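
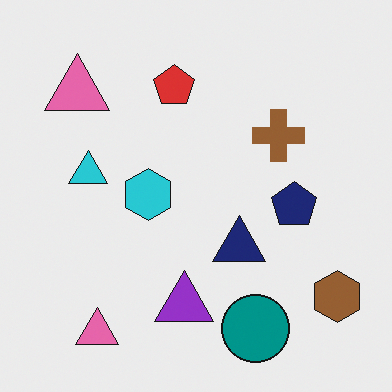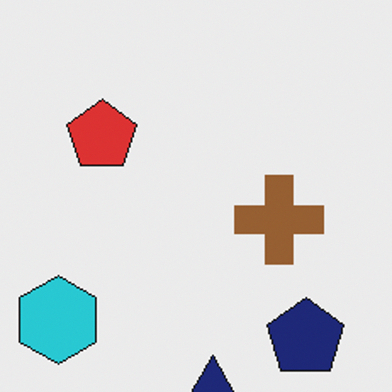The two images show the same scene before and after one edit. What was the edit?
The transformation is: cropped to a noticeably smaller region and rescaled.

The visible shapes are larger and the field of view is narrower; shapes near the original edges may be partly or wholly outside the frame — a crop-and-rescale.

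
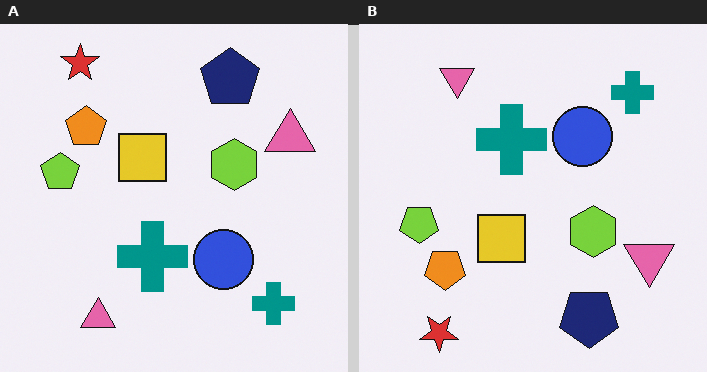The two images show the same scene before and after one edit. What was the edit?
The transformation is: flipped vertically (top ↔ bottom).

The red star is in the top-left of the left (A) image and the bottom-left of the right (B) — shapes on opposite sides of the horizontal midline have swapped in a mirror flip.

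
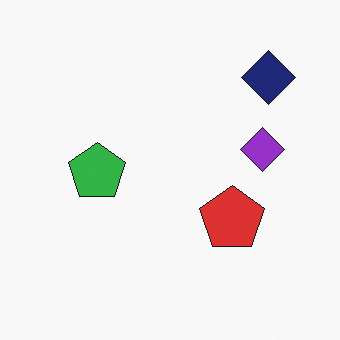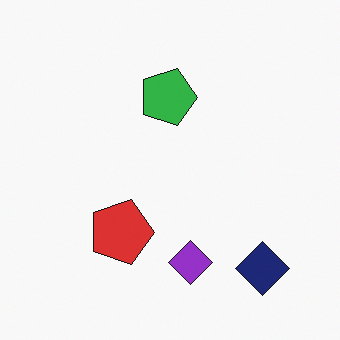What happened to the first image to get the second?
The transformation is: rotated 90° clockwise.

The navy diamond sits in the top-right of the first image and the bottom-right of the second — consistent with a whole-image 90° clockwise rotation.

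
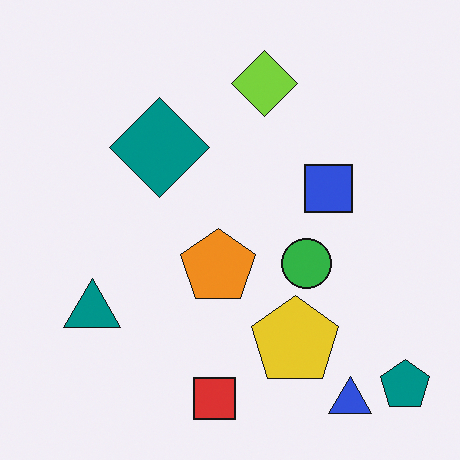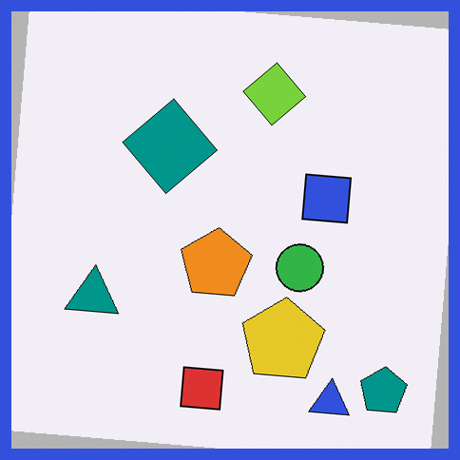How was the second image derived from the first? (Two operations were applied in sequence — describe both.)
The transformation is: rotated clockwise by a slight angle, then framed with a blue border.

Every shape is tilted by the same angle and the image corners show triangular fill wedges — a whole-image rotation by a non-right angle. A solid blue frame runs around the edge of the second image, with the content slightly shrunk inside it.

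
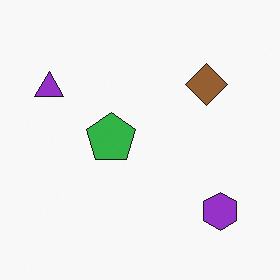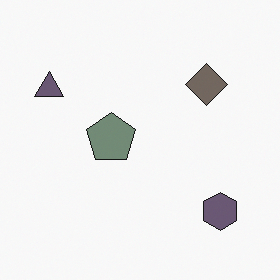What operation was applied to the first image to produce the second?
The transformation is: made much more muted (saturation change).

All colors are more muted and greyish — a global saturation change.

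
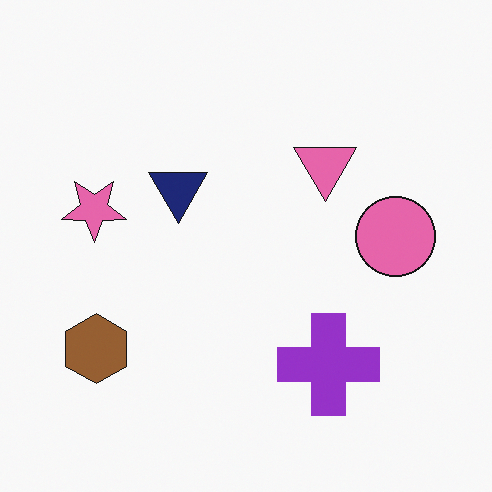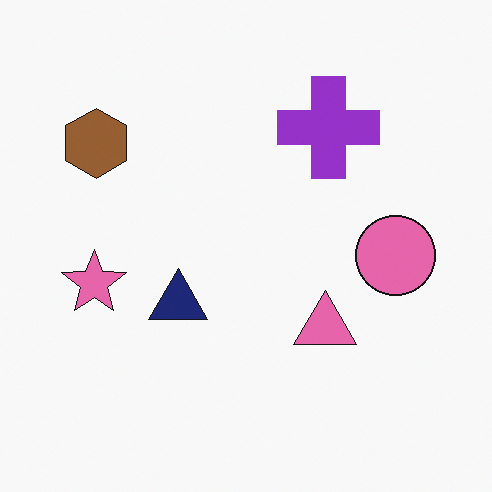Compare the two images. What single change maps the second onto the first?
It was flipped vertically (top ↔ bottom).

The purple cross is in the top of the second image and the bottom of the first — shapes on opposite sides of the horizontal midline have swapped in a mirror flip.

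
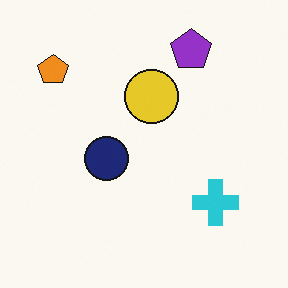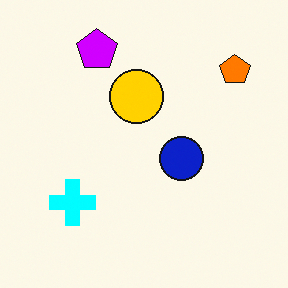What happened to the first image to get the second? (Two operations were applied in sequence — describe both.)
This is the original image made much more vivid (saturation change), then flipped horizontally (left ↔ right).

All colors are more vivid — a global saturation change. The orange pentagon is in the top-left of the first image and the top-right of the second — shapes on opposite sides of the vertical midline have swapped in a mirror flip.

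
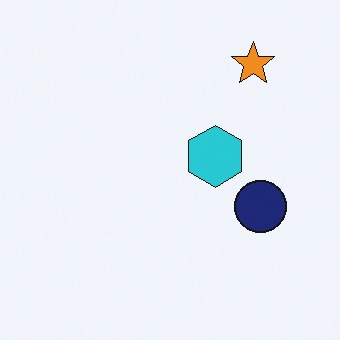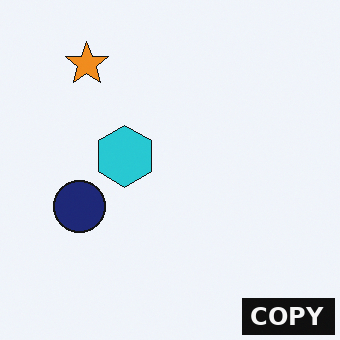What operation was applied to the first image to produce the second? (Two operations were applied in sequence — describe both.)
The image was flipped horizontally (left ↔ right), then watermarked with the text "COPY" in the lower-right corner.

The navy circle is in the right of the first image and the left of the second — shapes on opposite sides of the vertical midline have swapped in a mirror flip. A dark label reading "COPY" appears in the lower-right corner.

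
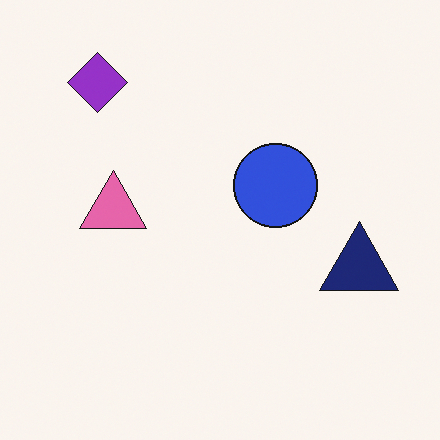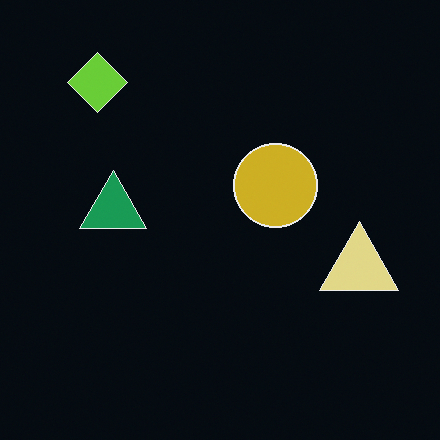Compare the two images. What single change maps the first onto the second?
The transformation is: color-inverted (negative).

The light background has become dark and every shape's color is its complement — a photographic negative.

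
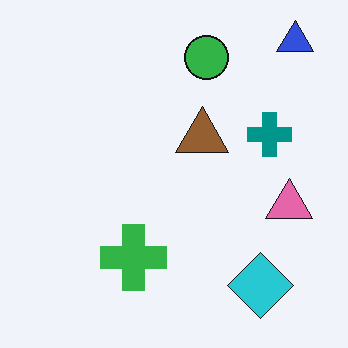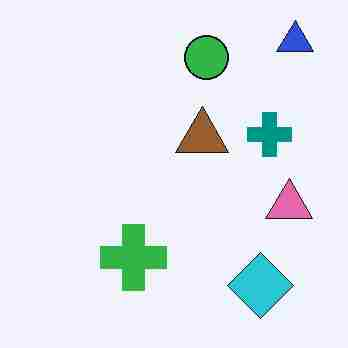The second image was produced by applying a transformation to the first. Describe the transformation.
It was heavily JPEG-compressed with obvious blocking artifacts.

Blocky 8×8 compression artifacts appear around shape edges and the flat background shows ringing — characteristic JPEG degradation.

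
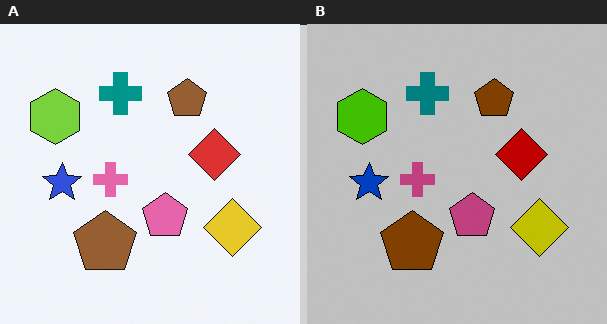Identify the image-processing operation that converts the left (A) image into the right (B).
The right (B) image is the left (A) heavily posterized to just a handful of flat colors.

Each flat color has snapped to a coarser quantized level — most visibly, the near-white background has dropped to a flat grey.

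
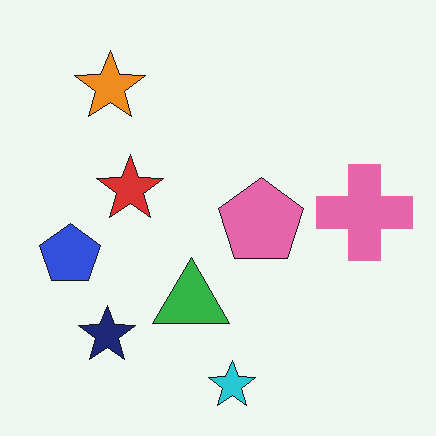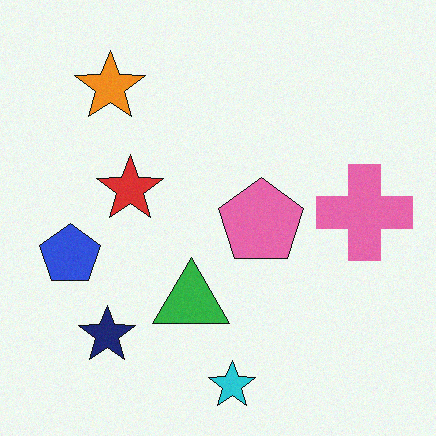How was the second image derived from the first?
It was degraded with a light layer of grain.

Random speckle covers the whole image, including the flat background.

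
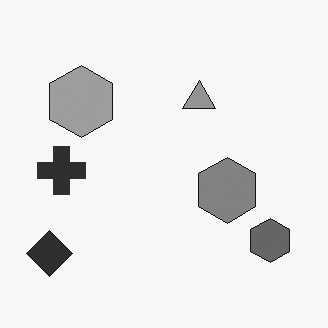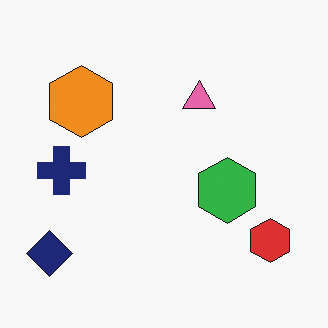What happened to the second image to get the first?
The image was converted to grayscale.

All color is removed — every shape is now a shade of grey.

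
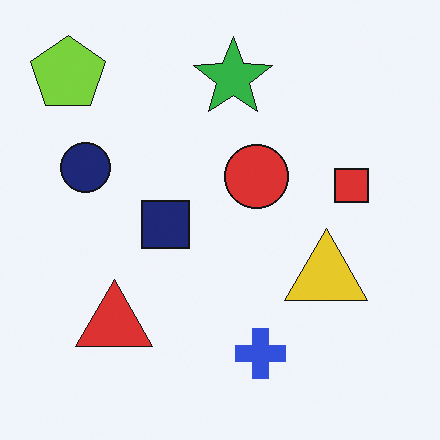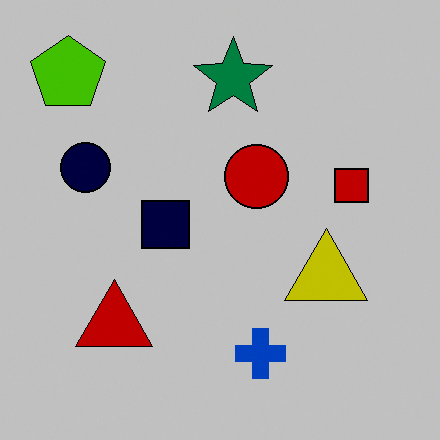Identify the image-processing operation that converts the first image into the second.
It was heavily posterized to just a handful of flat colors.

Each flat color has snapped to a coarser quantized level — most visibly, the near-white background has dropped to a flat grey.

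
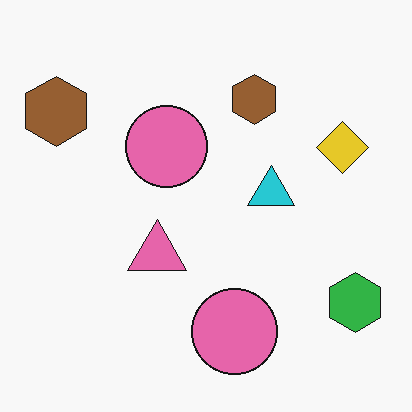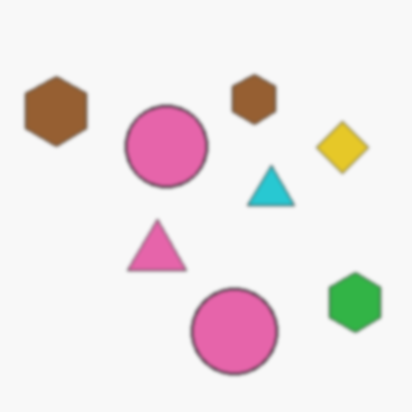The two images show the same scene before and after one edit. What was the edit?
The transformation is: given a subtle gaussian blur.

Shape edges and outlines are uniformly softened across the whole image.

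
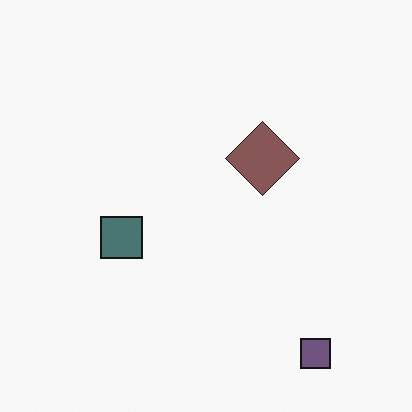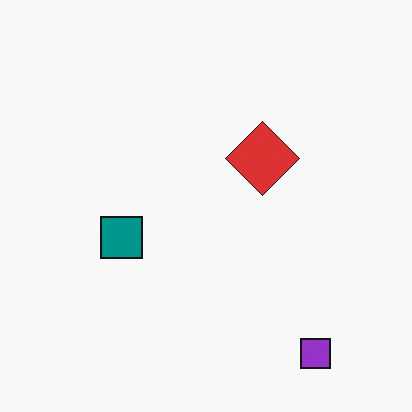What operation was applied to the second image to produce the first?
Made much more muted (saturation change).

All colors are more muted and greyish — a global saturation change.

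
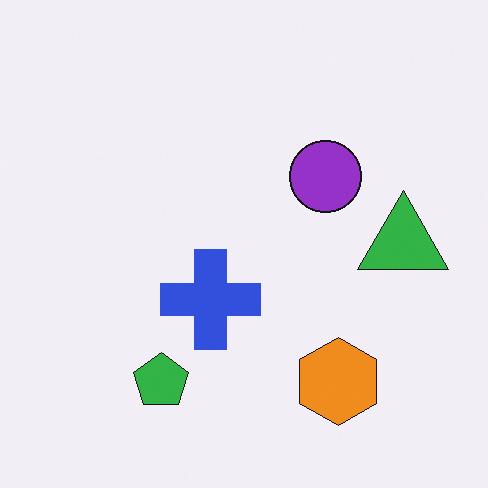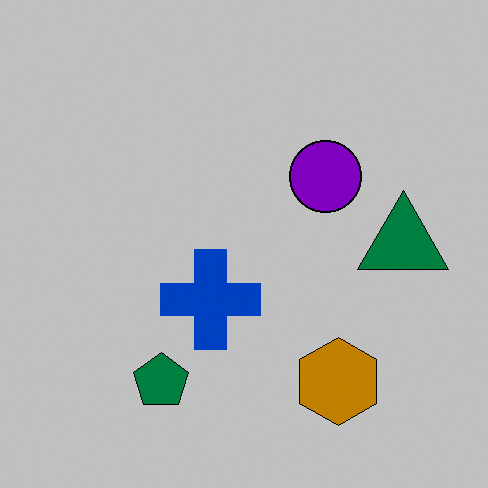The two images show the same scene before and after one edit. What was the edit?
It was heavily posterized to just a handful of flat colors.

Each flat color has snapped to a coarser quantized level — most visibly, the near-white background has dropped to a flat grey.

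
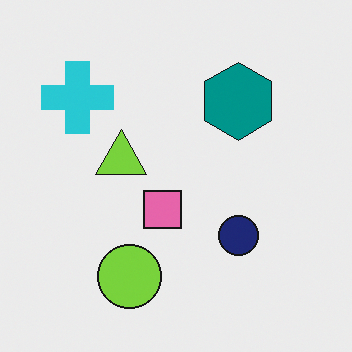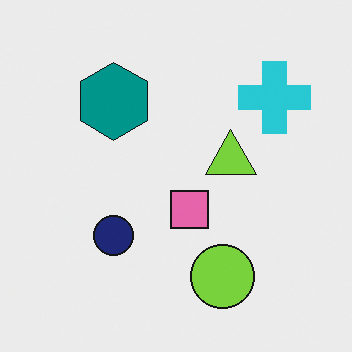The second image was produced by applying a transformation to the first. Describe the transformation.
This is the original image flipped horizontally (left ↔ right).

The cyan cross is in the top-left of the first image and the top-right of the second — shapes on opposite sides of the vertical midline have swapped in a mirror flip.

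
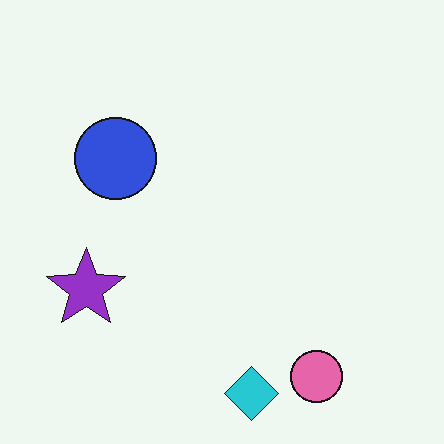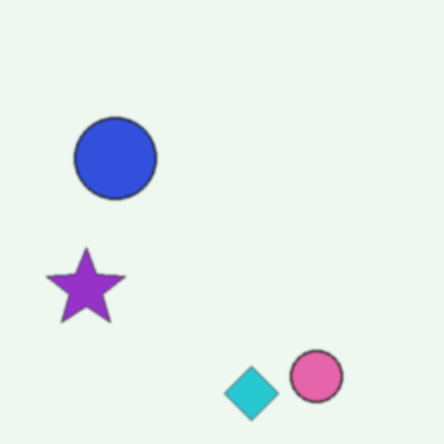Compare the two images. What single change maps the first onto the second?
This is the original image lightly blurred.

Shape edges and outlines are uniformly softened across the whole image.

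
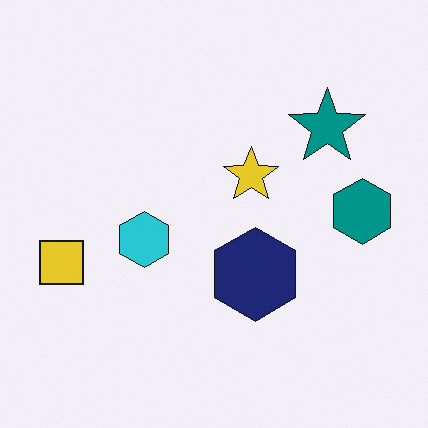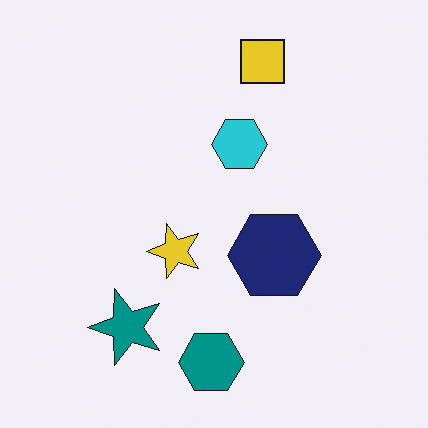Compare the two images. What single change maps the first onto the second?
This is the original image transposed (reflected across the top-left ↔ bottom-right diagonal).

Shapes have swapped their row and column positions — what was in the top-right is now in the bottom-left — a diagonal reflection.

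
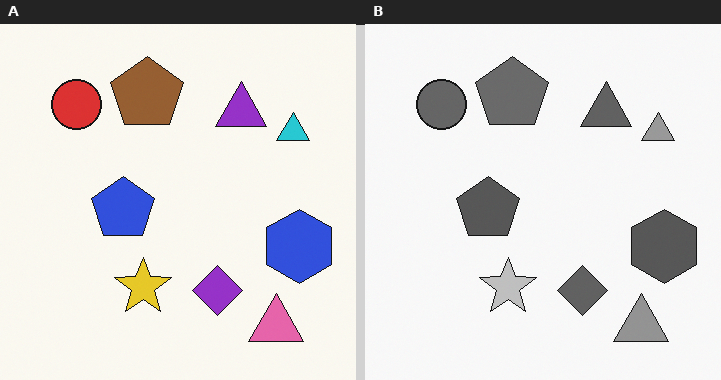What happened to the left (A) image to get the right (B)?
It was converted to grayscale.

All color is removed — every shape is now a shade of grey.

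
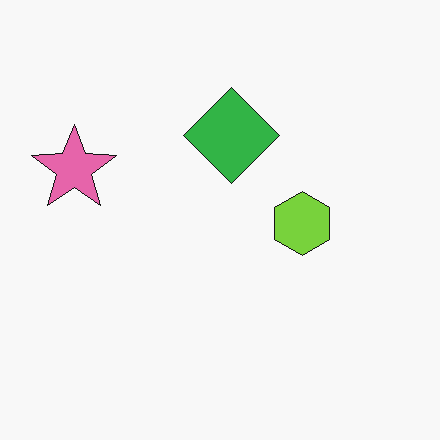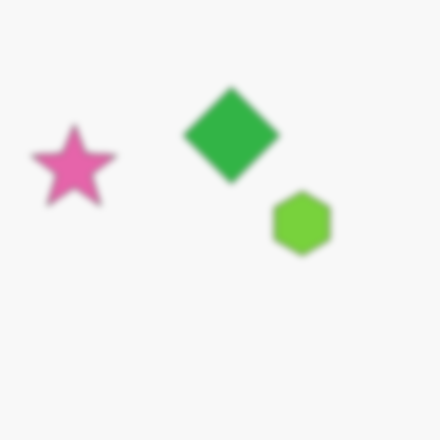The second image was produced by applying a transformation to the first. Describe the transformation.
It was moderately blurred.

Shape edges and outlines are uniformly softened across the whole image.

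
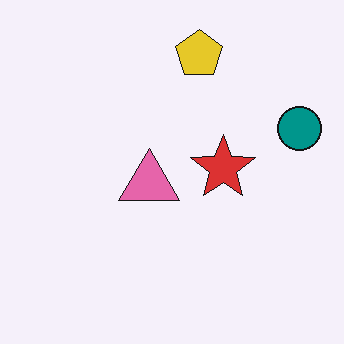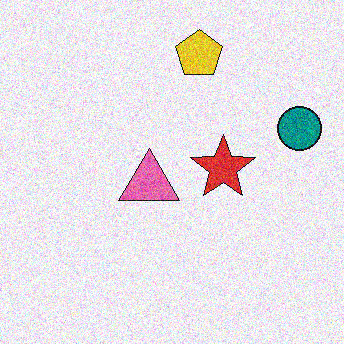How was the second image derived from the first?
The transformation is: degraded with heavy additive noise.

Random speckle covers the whole image, including the flat background.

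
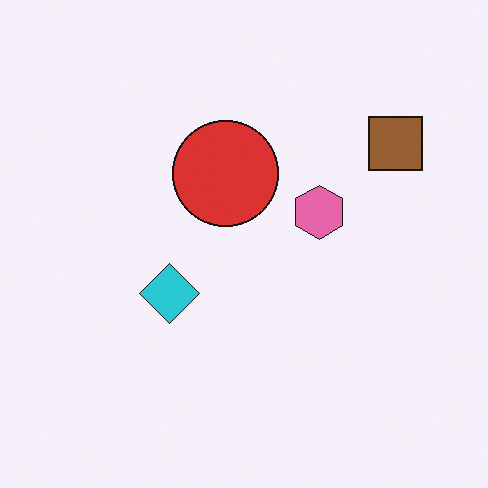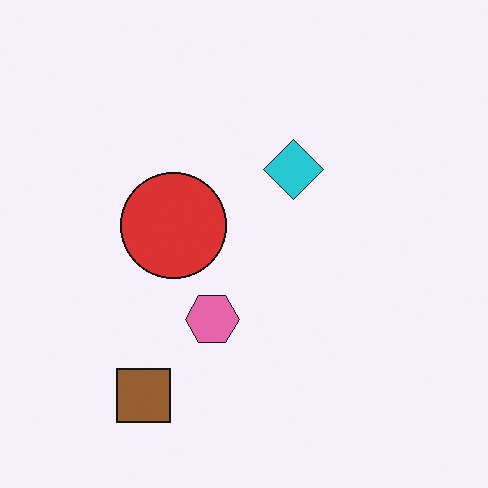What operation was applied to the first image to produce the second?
The second image is the first transposed (reflected across the top-left ↔ bottom-right diagonal).

Shapes have swapped their row and column positions — what was in the top-right is now in the bottom-left — a diagonal reflection.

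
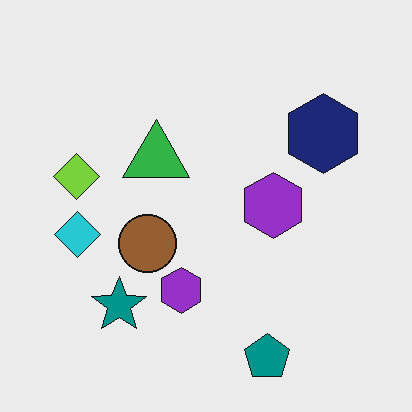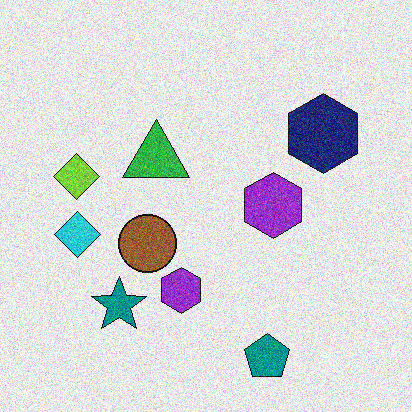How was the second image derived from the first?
This is the original image degraded with moderate additive noise.

Random speckle covers the whole image, including the flat background.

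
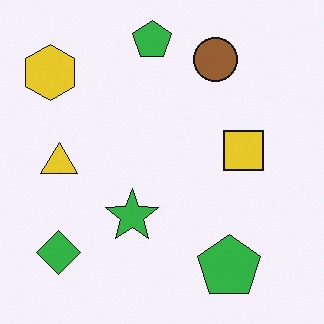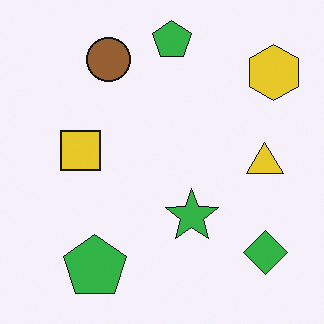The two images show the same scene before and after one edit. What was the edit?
This is the original image flipped horizontally (left ↔ right).

The yellow hexagon is in the top-left of the first image and the top-right of the second — shapes on opposite sides of the vertical midline have swapped in a mirror flip.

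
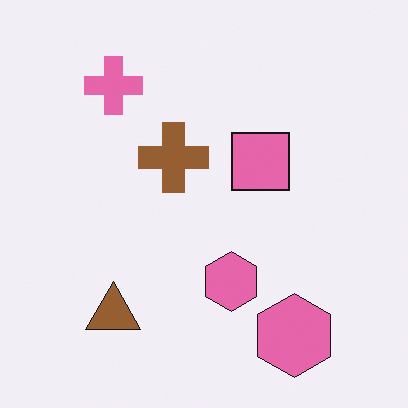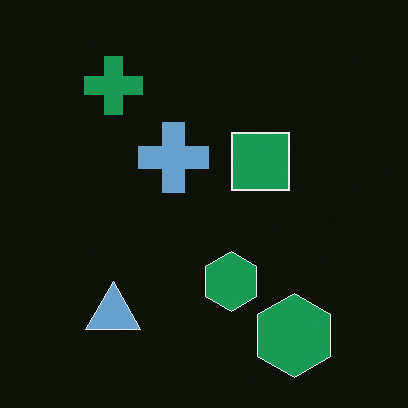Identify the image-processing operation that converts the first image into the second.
Color-inverted (negative).

The light background has become dark and every shape's color is its complement — a photographic negative.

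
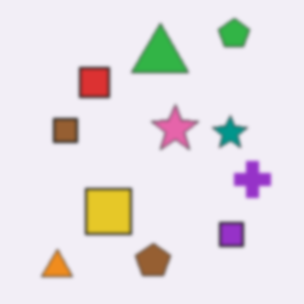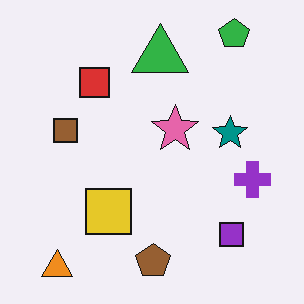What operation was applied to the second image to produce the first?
This is the original image slightly softened.

Shape edges and outlines are uniformly softened across the whole image.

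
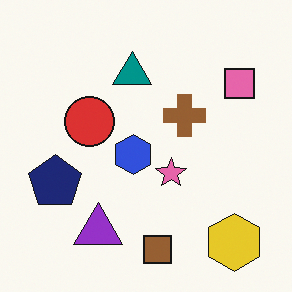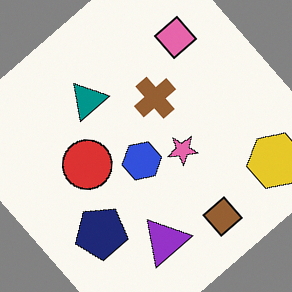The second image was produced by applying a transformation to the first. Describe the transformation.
The second image is the first rotated counter-clockwise by a large amount — several tens of degrees.

Every shape is tilted by the same angle and the image corners show triangular fill wedges — a whole-image rotation by a non-right angle.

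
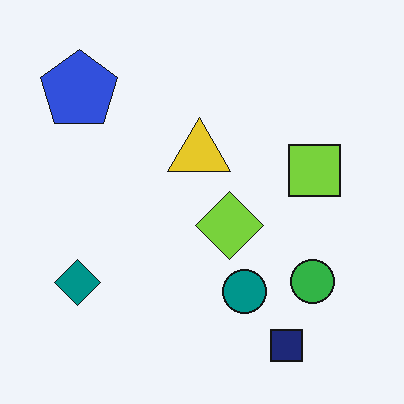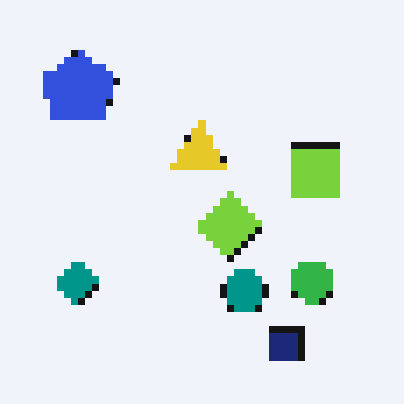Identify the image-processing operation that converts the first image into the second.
This is the original image moderately pixelated.

Shapes are reduced to large square blocks; fine edges and outlines are lost — a downscale-then-upscale (mosaic) effect.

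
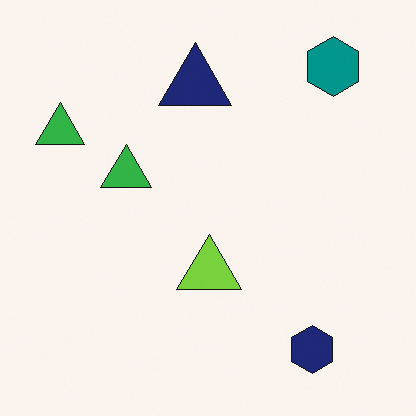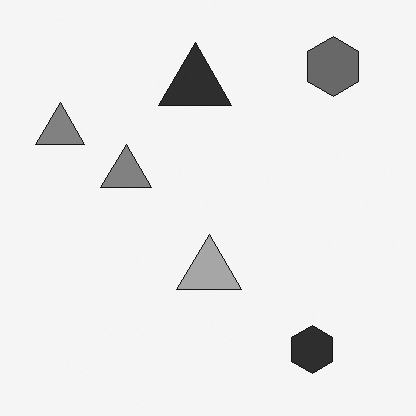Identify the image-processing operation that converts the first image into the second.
It was converted to grayscale.

All color is removed — every shape is now a shade of grey.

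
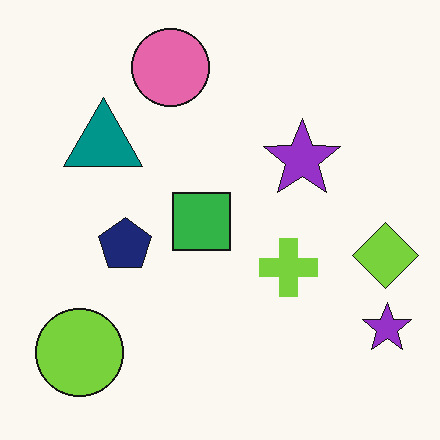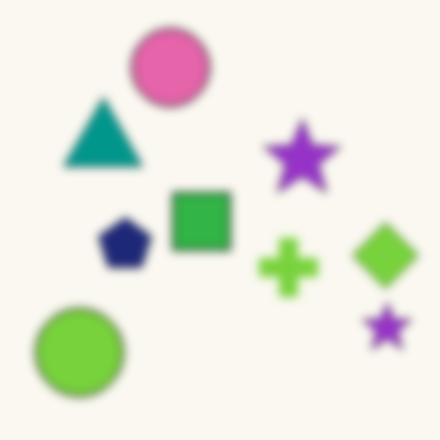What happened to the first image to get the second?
The second image is the first moderately blurred.

Shape edges and outlines are uniformly softened across the whole image.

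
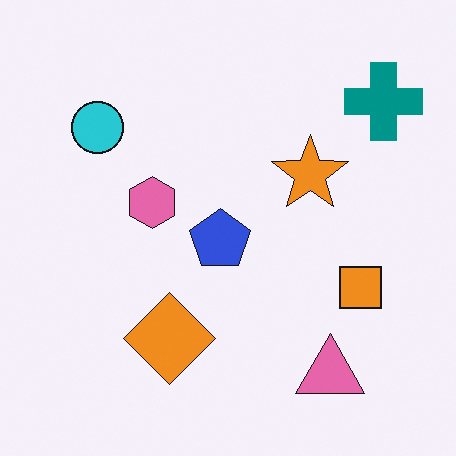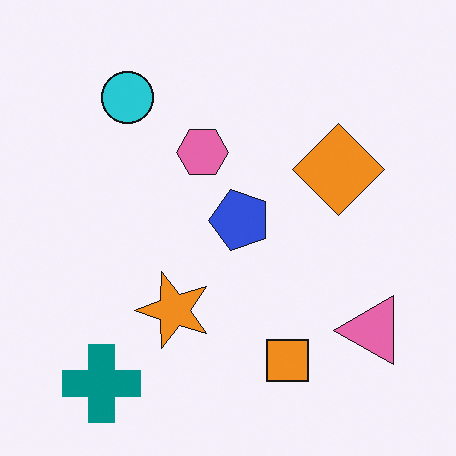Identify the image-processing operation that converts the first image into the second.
The transformation is: transposed (reflected across the top-left ↔ bottom-right diagonal).

Shapes have swapped their row and column positions — what was in the top-right is now in the bottom-left — a diagonal reflection.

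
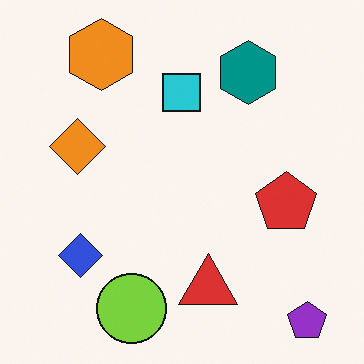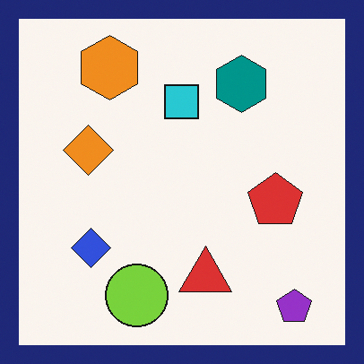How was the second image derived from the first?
The transformation is: framed with a navy border.

A solid navy frame runs around the edge of the second image, with the content slightly shrunk inside it.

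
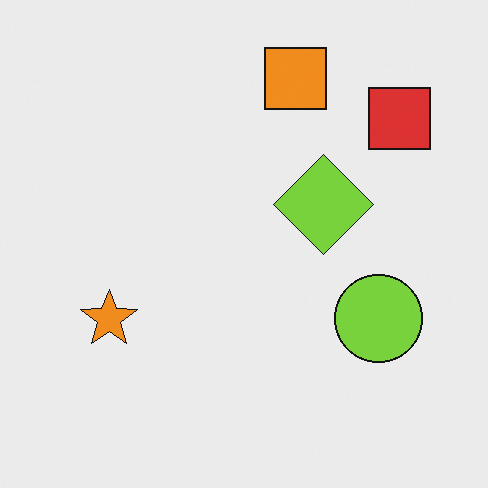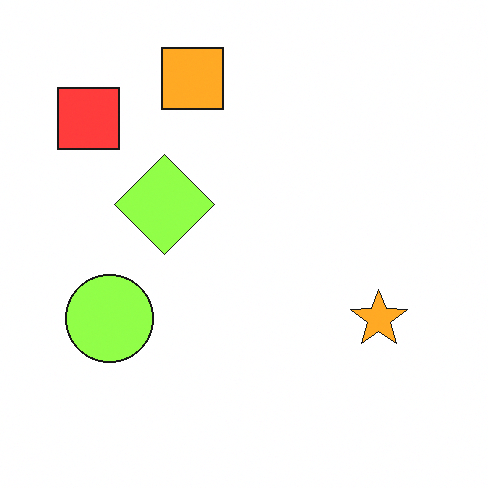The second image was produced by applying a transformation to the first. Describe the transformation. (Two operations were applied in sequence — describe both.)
The transformation is: flipped horizontally (left ↔ right), then slightly brightened.

The red square is in the top-right of the first image and the top-left of the second — shapes on opposite sides of the vertical midline have swapped in a mirror flip. Every pixel — background and shapes alike — is uniformly brightened.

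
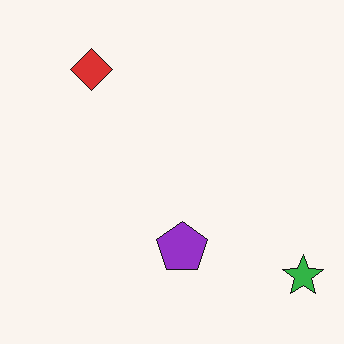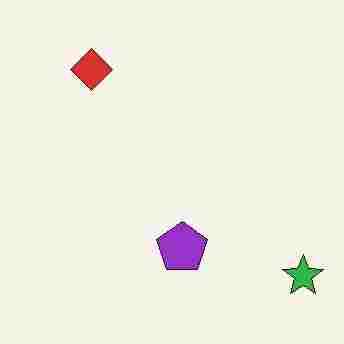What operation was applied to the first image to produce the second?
The second image is the first degraded with heavy JPEG compression.

Blocky 8×8 compression artifacts appear around shape edges and the flat background shows ringing — characteristic JPEG degradation.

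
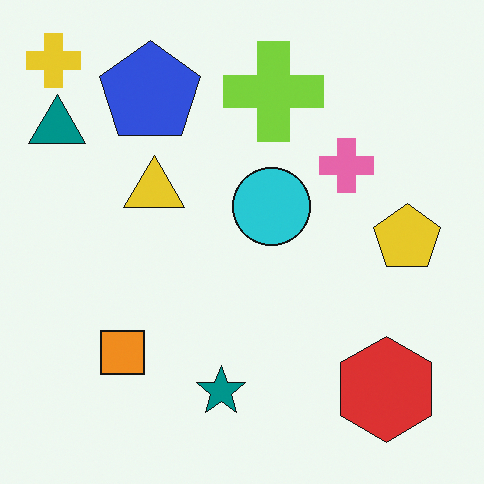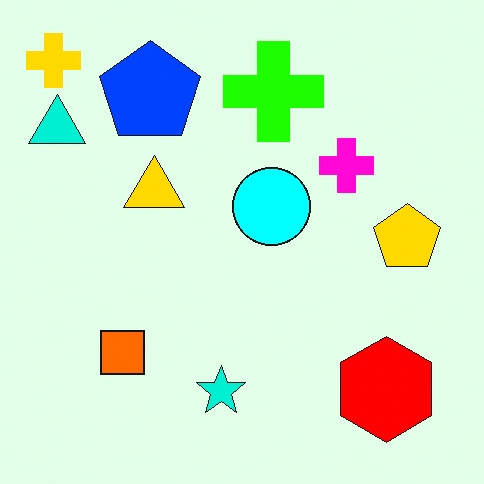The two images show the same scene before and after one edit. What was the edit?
The image was made much more vivid (saturation change).

All colors are more vivid — a global saturation change.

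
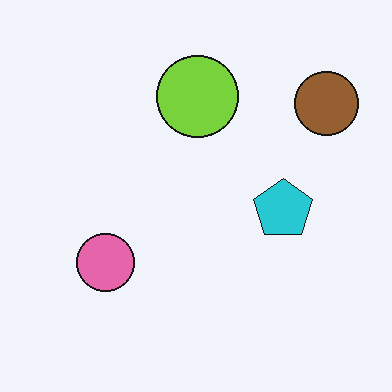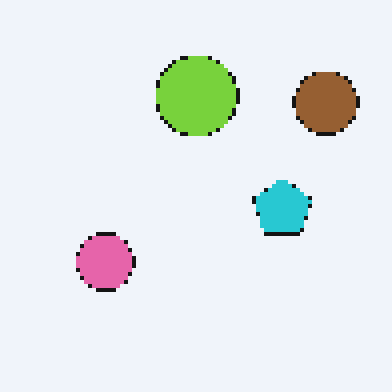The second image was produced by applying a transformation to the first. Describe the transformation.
The second image is the first lightly pixelated (a mild mosaic effect).

Shapes are reduced to large square blocks; fine edges and outlines are lost — a downscale-then-upscale (mosaic) effect.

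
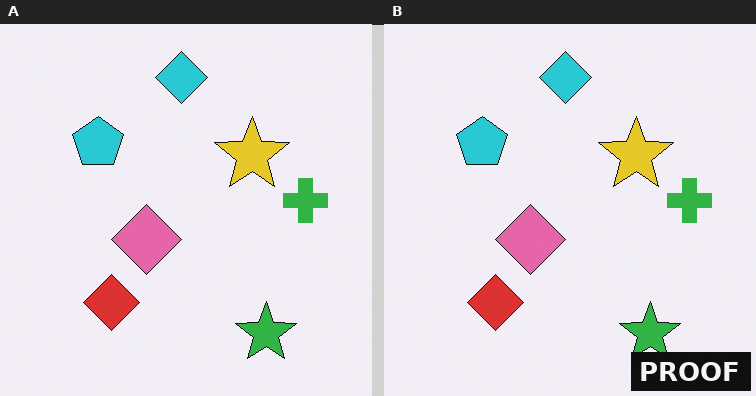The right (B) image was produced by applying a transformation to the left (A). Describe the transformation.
The image was watermarked with the text "PROOF" in the lower-right corner.

A dark label reading "PROOF" appears in the lower-right corner.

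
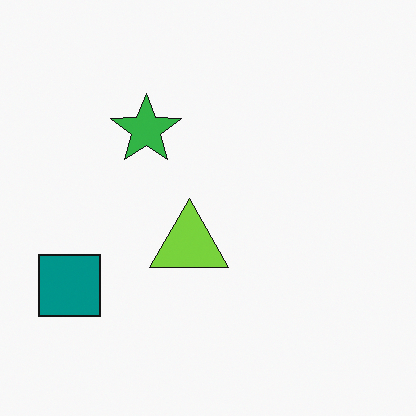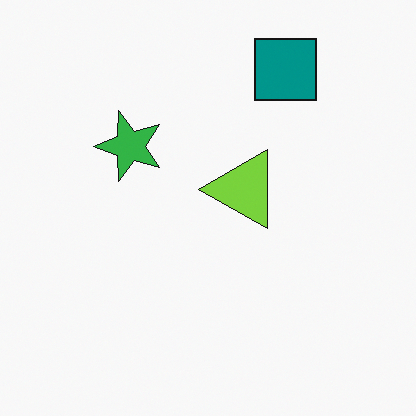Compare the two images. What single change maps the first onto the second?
The image was transposed (reflected across the top-left ↔ bottom-right diagonal).

Shapes have swapped their row and column positions — what was in the top-right is now in the bottom-left — a diagonal reflection.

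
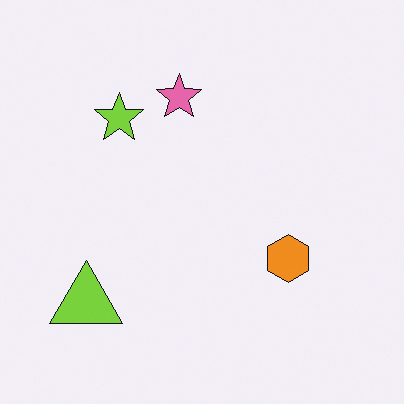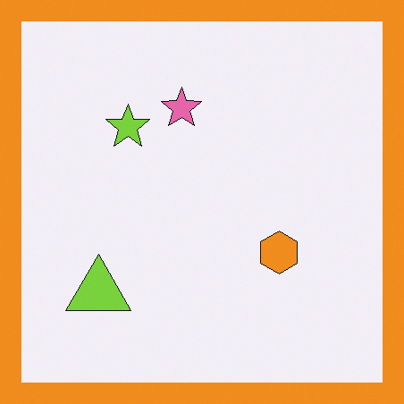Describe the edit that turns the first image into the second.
The second image is the first framed with a orange border.

A solid orange frame runs around the edge of the second image, with the content slightly shrunk inside it.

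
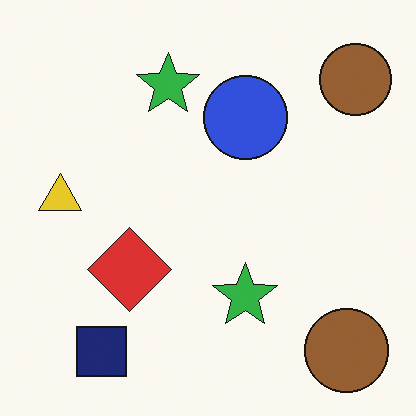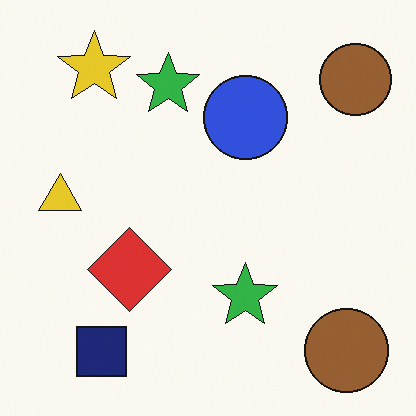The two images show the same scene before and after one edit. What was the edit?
This is the original image overlaid with an additional yellow star.

A yellow star appears in the second image that is absent from the first.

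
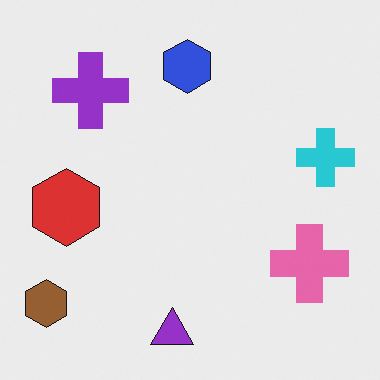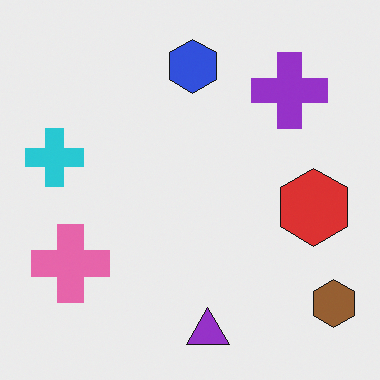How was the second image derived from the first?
The image was flipped horizontally (left ↔ right).

The brown hexagon is in the bottom-left of the first image and the bottom-right of the second — shapes on opposite sides of the vertical midline have swapped in a mirror flip.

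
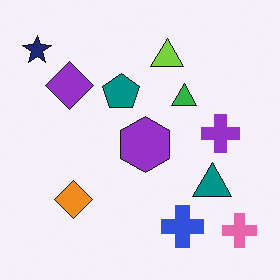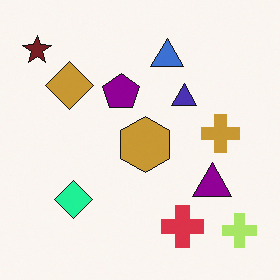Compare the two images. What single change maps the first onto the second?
It was hue-shifted through roughly a third of the color wheel.

Every shape's color has rotated by the same amount around the hue wheel — a uniform hue shift.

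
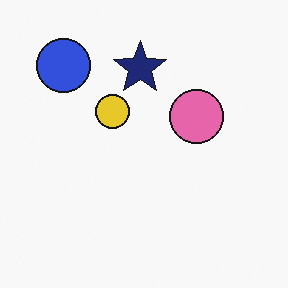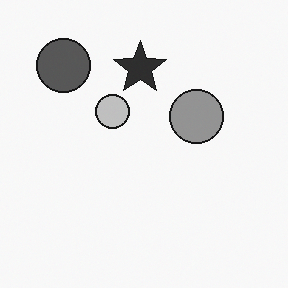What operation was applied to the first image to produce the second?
Converted to grayscale.

All color is removed — every shape is now a shade of grey.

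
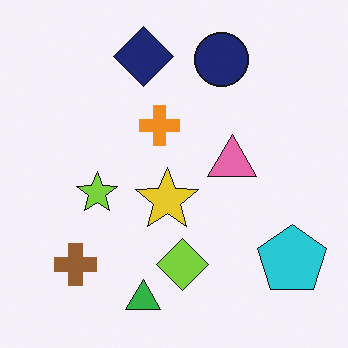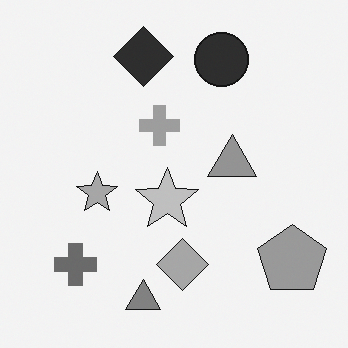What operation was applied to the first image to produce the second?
It was converted to grayscale.

All color is removed — every shape is now a shade of grey.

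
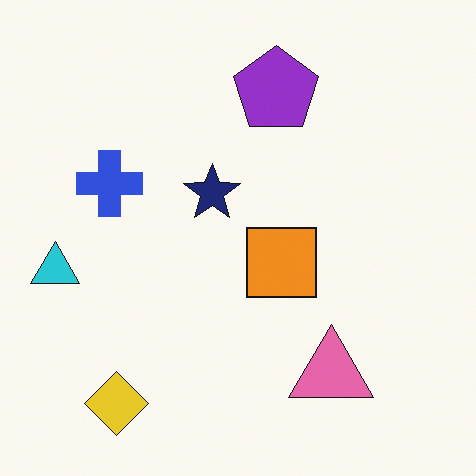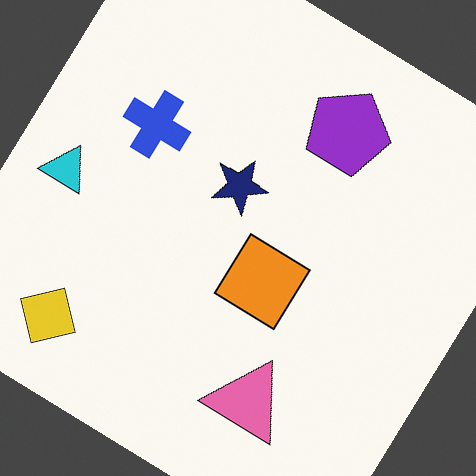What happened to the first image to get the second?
The second image is the first rotated clockwise by a large amount — several tens of degrees.

Every shape is tilted by the same angle and the image corners show triangular fill wedges — a whole-image rotation by a non-right angle.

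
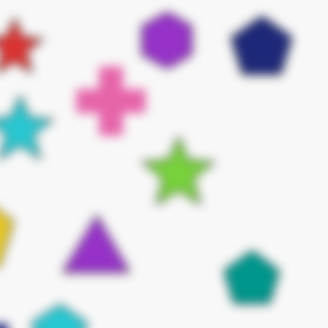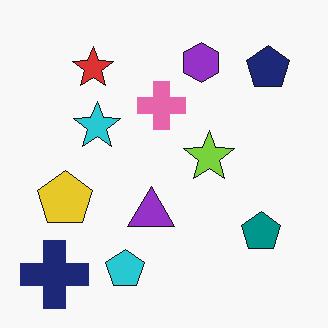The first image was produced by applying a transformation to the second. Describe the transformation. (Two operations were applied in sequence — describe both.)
This is the original image noticeably gaussian-blurred, then cropped to a modestly smaller region and rescaled.

Shape edges and outlines are uniformly softened across the whole image. The visible shapes are larger and the field of view is narrower; shapes near the original edges may be partly or wholly outside the frame — a crop-and-rescale.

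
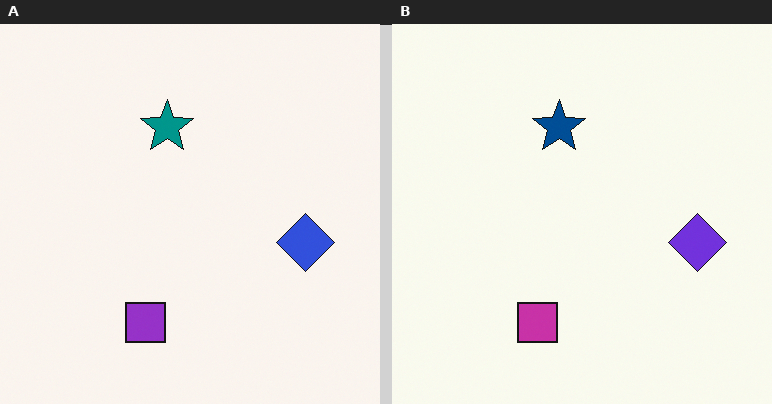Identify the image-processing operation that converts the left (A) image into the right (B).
The transformation is: hue-shifted slightly.

Every shape's color has rotated by the same amount around the hue wheel — a uniform hue shift.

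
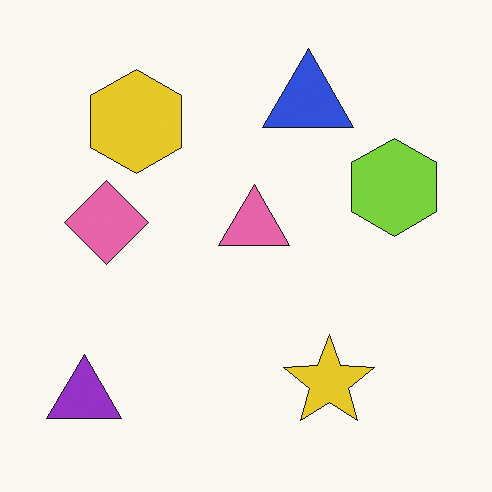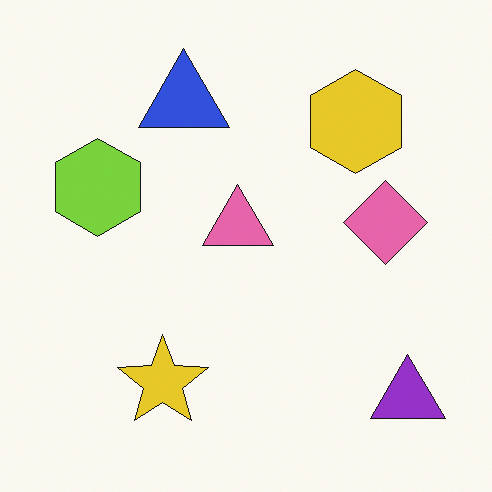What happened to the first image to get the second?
This is the original image flipped horizontally (left ↔ right).

The purple triangle is in the bottom-left of the first image and the bottom-right of the second — shapes on opposite sides of the vertical midline have swapped in a mirror flip.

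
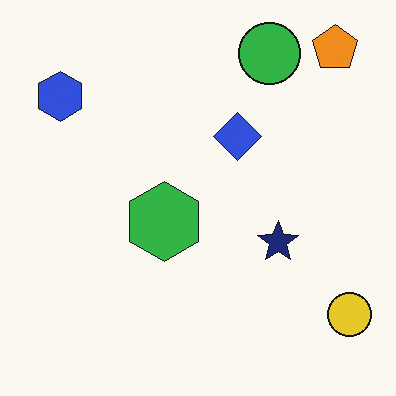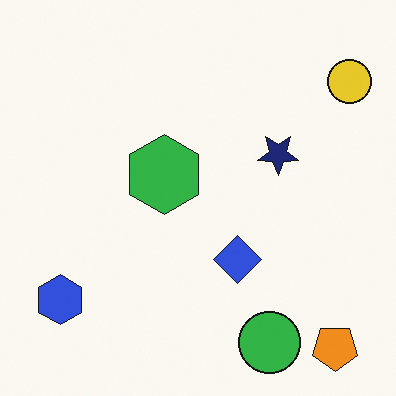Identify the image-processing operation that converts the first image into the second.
This is the original image flipped vertically (top ↔ bottom).

The orange pentagon is in the top-right of the first image and the bottom-right of the second — shapes on opposite sides of the horizontal midline have swapped in a mirror flip.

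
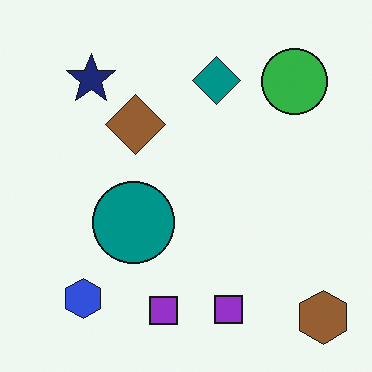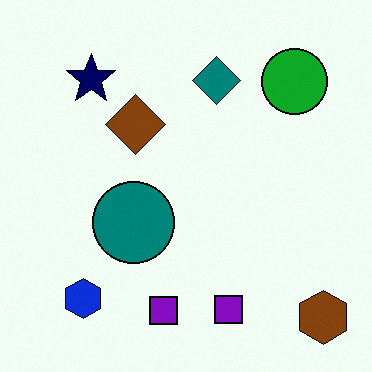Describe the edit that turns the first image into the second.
The second image is the first given slightly increased contrast.

Tones are pushed away from mid-grey across the whole image — a global contrast change.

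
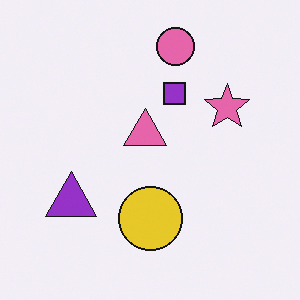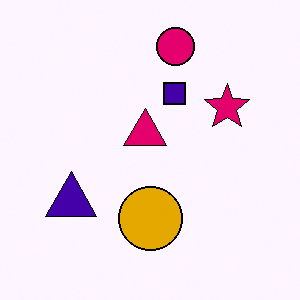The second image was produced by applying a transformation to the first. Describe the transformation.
This is the original image given much higher contrast.

Tones are pushed away from mid-grey across the whole image — a global contrast change.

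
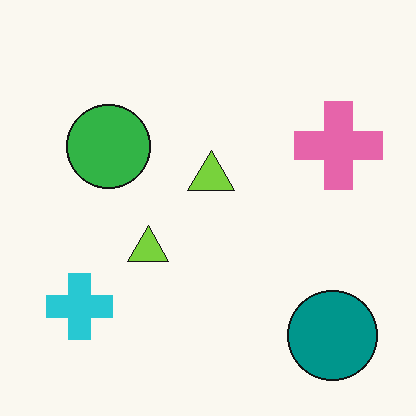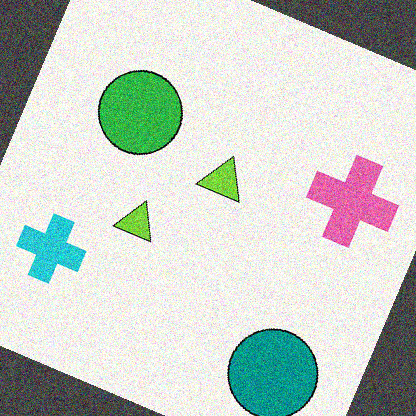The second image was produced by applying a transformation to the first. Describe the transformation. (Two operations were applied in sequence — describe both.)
It was rotated clockwise by a moderate amount, then degraded with moderate additive noise.

Every shape is tilted by the same angle and the image corners show triangular fill wedges — a whole-image rotation by a non-right angle. Random speckle covers the whole image, including the flat background.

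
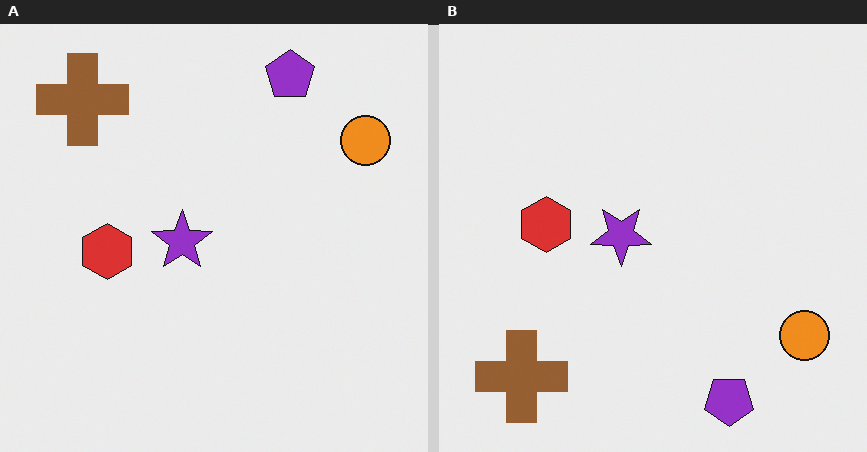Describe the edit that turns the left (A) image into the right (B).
The transformation is: flipped vertically (top ↔ bottom).

The purple pentagon is in the top-right of the left (A) image and the bottom-right of the right (B) — shapes on opposite sides of the horizontal midline have swapped in a mirror flip.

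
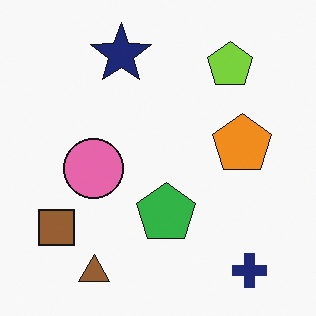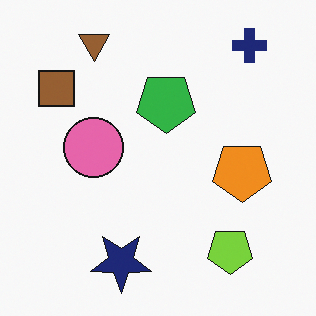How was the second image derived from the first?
The second image is the first flipped vertically (top ↔ bottom).

The brown triangle is in the bottom-left of the first image and the top-left of the second — shapes on opposite sides of the horizontal midline have swapped in a mirror flip.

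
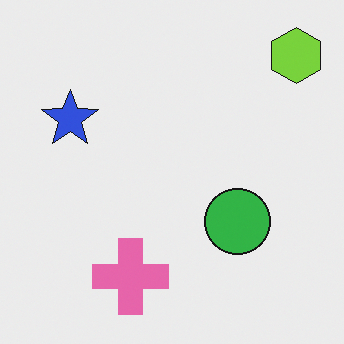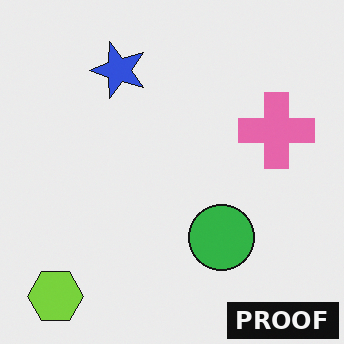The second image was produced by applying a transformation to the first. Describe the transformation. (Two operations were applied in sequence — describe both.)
The transformation is: transposed (reflected across the top-left ↔ bottom-right diagonal), then watermarked with the text "PROOF" in the lower-right corner.

Shapes have swapped their row and column positions — what was in the top-right is now in the bottom-left — a diagonal reflection. A dark label reading "PROOF" appears in the lower-right corner.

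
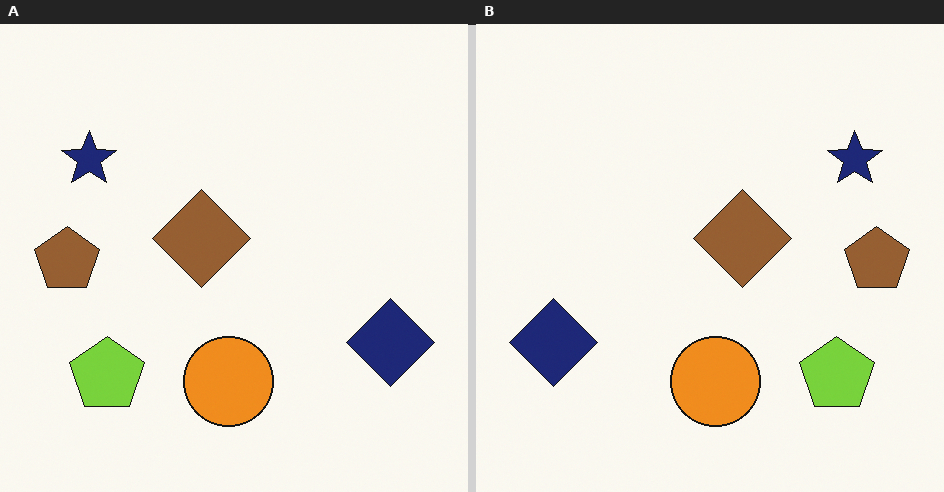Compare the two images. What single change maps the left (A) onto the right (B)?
The image was flipped horizontally (left ↔ right).

The brown pentagon is in the left of the left (A) image and the right of the right (B) — shapes on opposite sides of the vertical midline have swapped in a mirror flip.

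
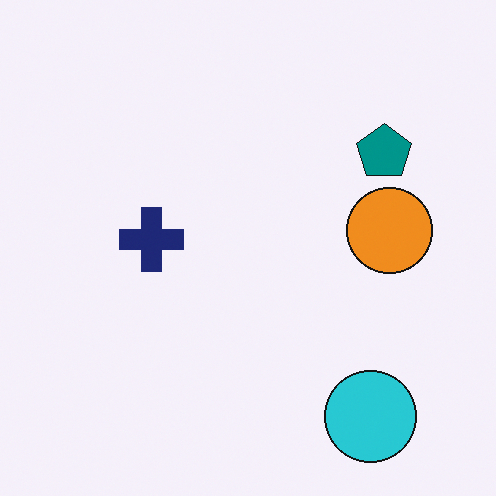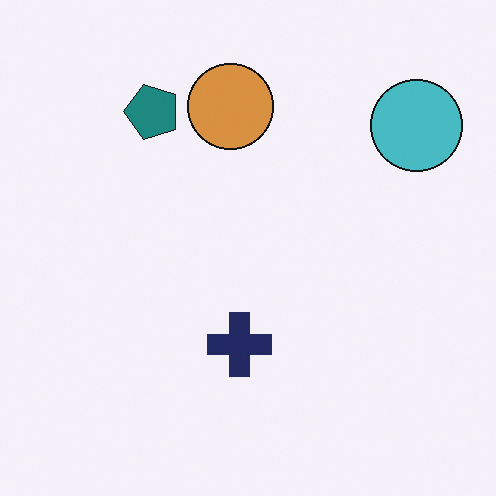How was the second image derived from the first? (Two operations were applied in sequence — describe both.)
The image was rotated 90° counter-clockwise, then slightly desaturated.

The cyan circle sits in the bottom-right of the first image and the top-right of the second — consistent with a whole-image 90° counter-clockwise rotation. All colors are more muted and greyish — a global saturation change.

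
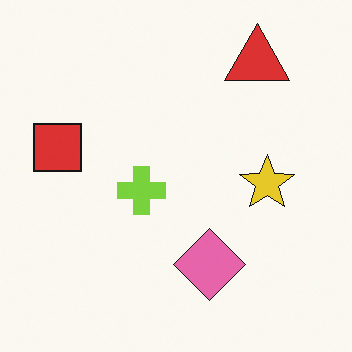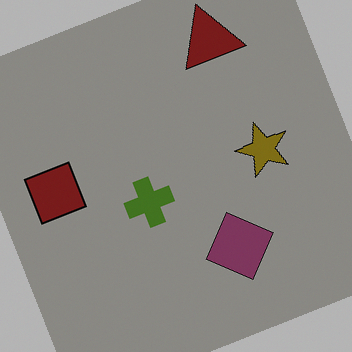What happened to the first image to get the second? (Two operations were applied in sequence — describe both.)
It was substantially darkened, then rotated counter-clockwise by a clearly visible amount.

Every pixel — background and shapes alike — is uniformly darkened. Every shape is tilted by the same angle and the image corners show triangular fill wedges — a whole-image rotation by a non-right angle.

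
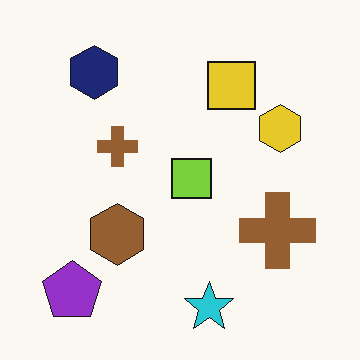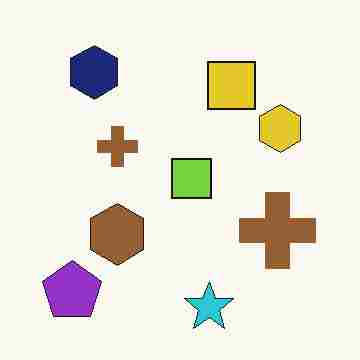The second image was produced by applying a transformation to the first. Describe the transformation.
The transformation is: degraded with heavy JPEG compression.

Blocky 8×8 compression artifacts appear around shape edges and the flat background shows ringing — characteristic JPEG degradation.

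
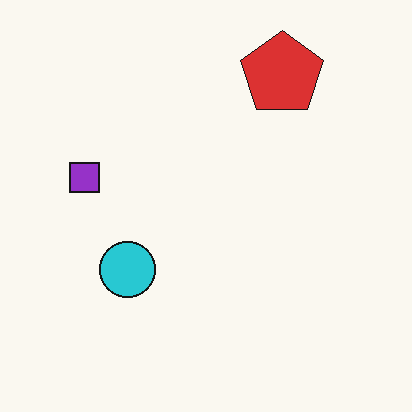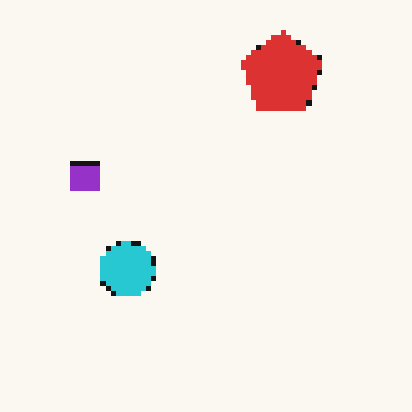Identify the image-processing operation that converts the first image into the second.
It was mildly pixelated.

Shapes are reduced to large square blocks; fine edges and outlines are lost — a downscale-then-upscale (mosaic) effect.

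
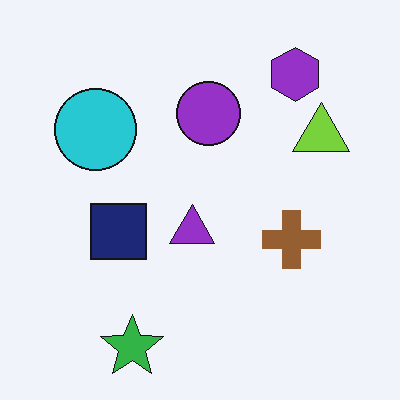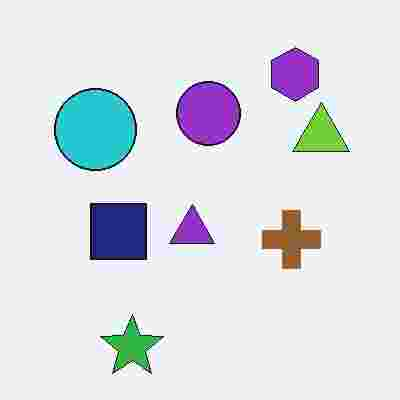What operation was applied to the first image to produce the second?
This is the original image heavily JPEG-compressed with obvious blocking artifacts.

Blocky 8×8 compression artifacts appear around shape edges and the flat background shows ringing — characteristic JPEG degradation.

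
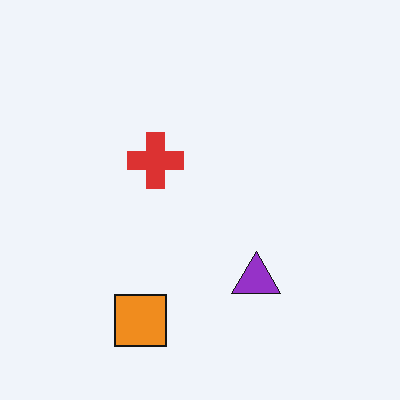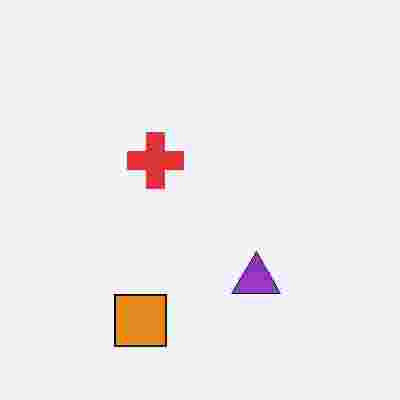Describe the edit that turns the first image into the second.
The image was heavily JPEG-compressed with obvious blocking artifacts.

Blocky 8×8 compression artifacts appear around shape edges and the flat background shows ringing — characteristic JPEG degradation.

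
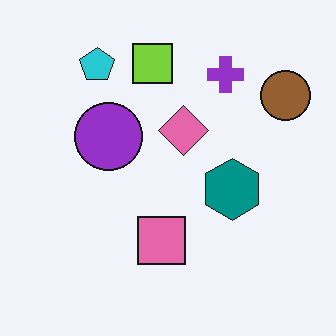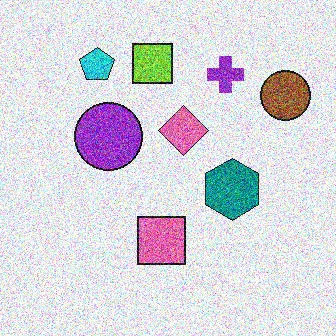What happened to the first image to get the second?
It was degraded with a thick layer of grain.

Random speckle covers the whole image, including the flat background.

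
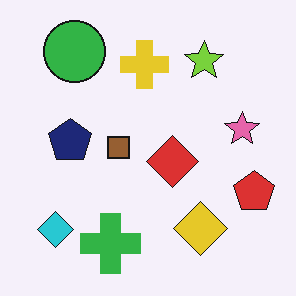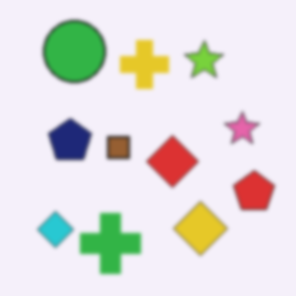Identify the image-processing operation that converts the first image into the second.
This is the original image given a subtle gaussian blur.

Shape edges and outlines are uniformly softened across the whole image.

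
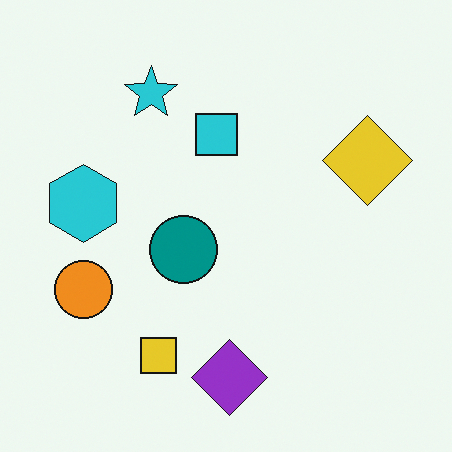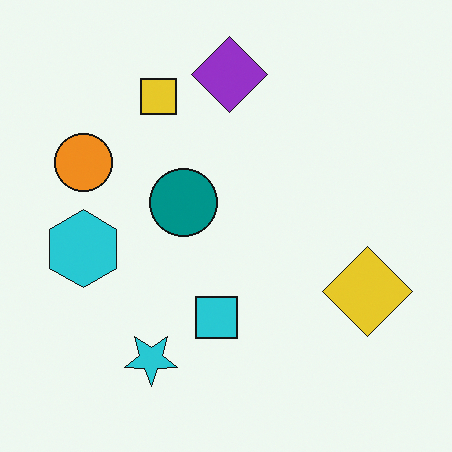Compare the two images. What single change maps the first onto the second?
Flipped vertically (top ↔ bottom).

The purple diamond is in the bottom of the first image and the top of the second — shapes on opposite sides of the horizontal midline have swapped in a mirror flip.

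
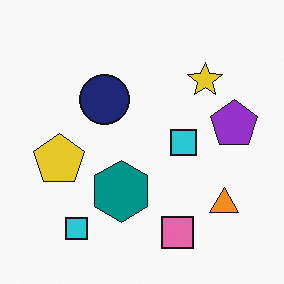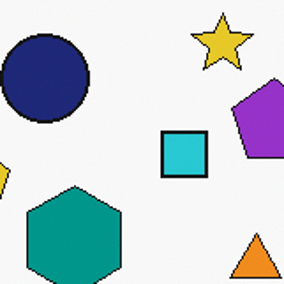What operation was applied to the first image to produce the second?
The second image is the first cropped to a noticeably smaller region and rescaled.

The visible shapes are larger and the field of view is narrower; shapes near the original edges may be partly or wholly outside the frame — a crop-and-rescale.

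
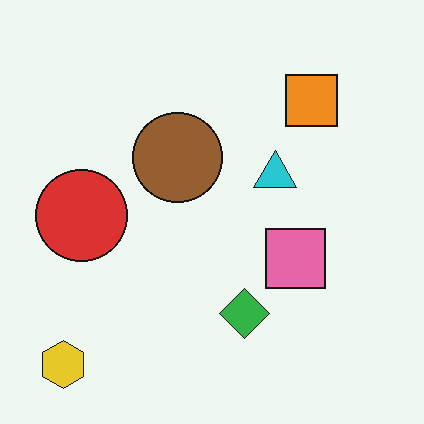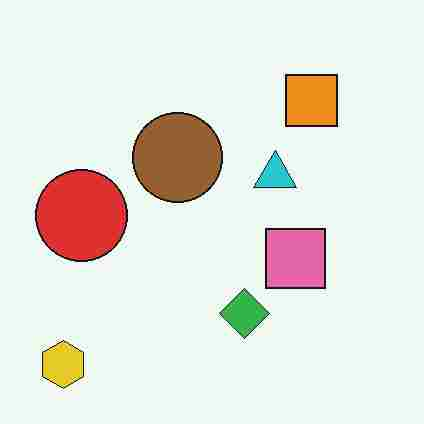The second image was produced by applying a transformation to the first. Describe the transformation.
The second image is the first degraded with heavy JPEG compression.

Blocky 8×8 compression artifacts appear around shape edges and the flat background shows ringing — characteristic JPEG degradation.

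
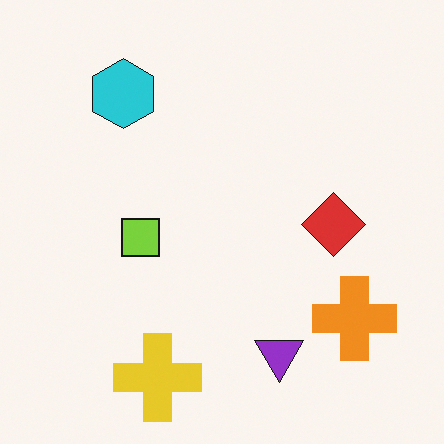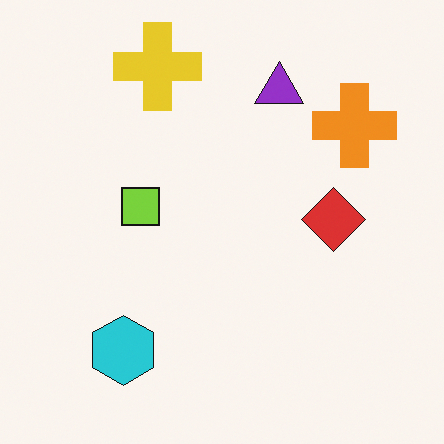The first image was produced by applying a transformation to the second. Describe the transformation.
The transformation is: flipped vertically (top ↔ bottom).

The yellow cross is in the top of the second image and the bottom of the first — shapes on opposite sides of the horizontal midline have swapped in a mirror flip.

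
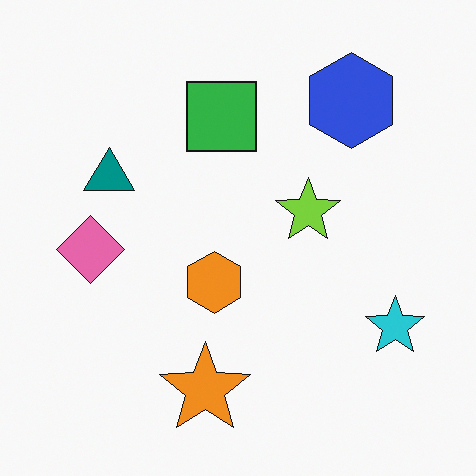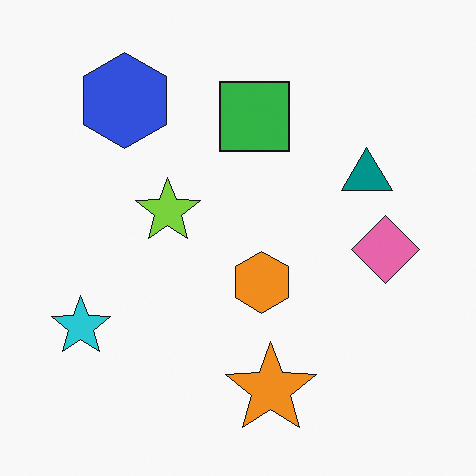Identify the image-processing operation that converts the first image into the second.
Flipped horizontally (left ↔ right).

The cyan star is in the bottom-right of the first image and the bottom-left of the second — shapes on opposite sides of the vertical midline have swapped in a mirror flip.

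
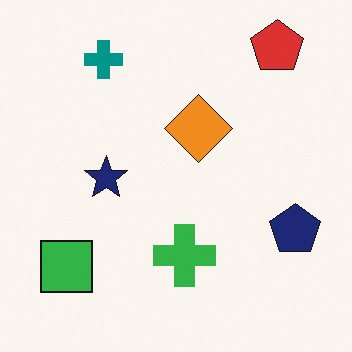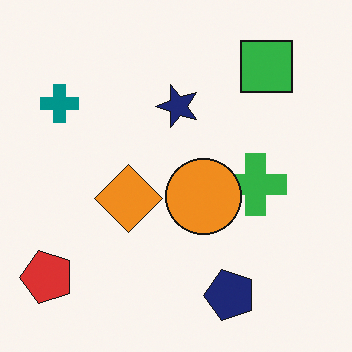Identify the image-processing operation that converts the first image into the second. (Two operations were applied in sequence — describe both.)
The second image is the first transposed (reflected across the top-left ↔ bottom-right diagonal), then overlaid with an additional orange circle.

Shapes have swapped their row and column positions — what was in the top-right is now in the bottom-left — a diagonal reflection. An orange circle appears in the second image that is absent from the first.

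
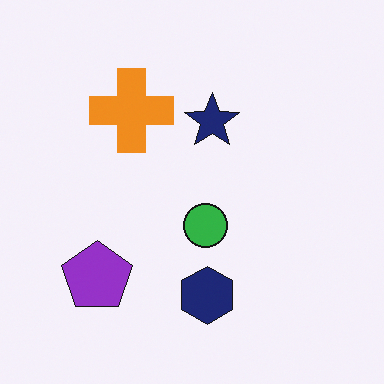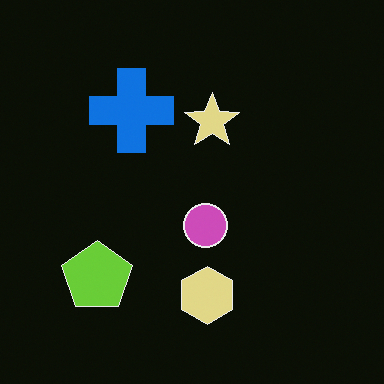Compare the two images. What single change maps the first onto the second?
Color-inverted (negative).

The light background has become dark and every shape's color is its complement — a photographic negative.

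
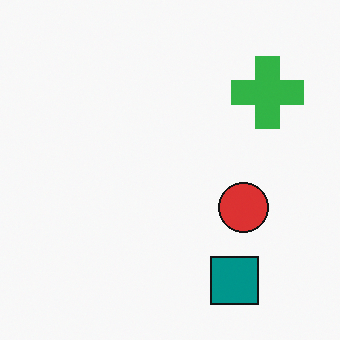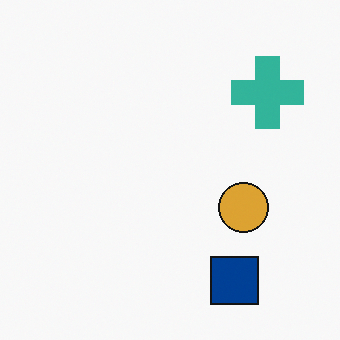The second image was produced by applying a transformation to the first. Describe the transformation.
The second image is the first hue-shifted slightly.

Every shape's color has rotated by the same amount around the hue wheel — a uniform hue shift.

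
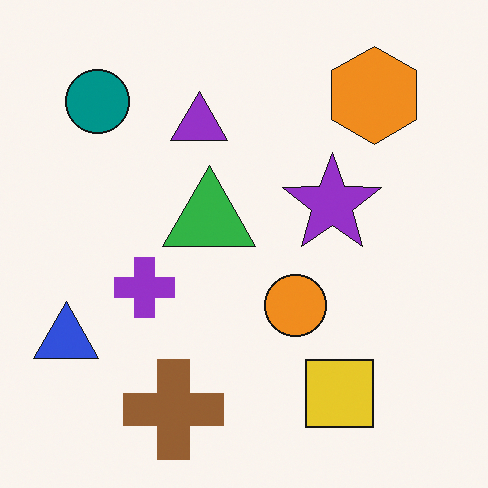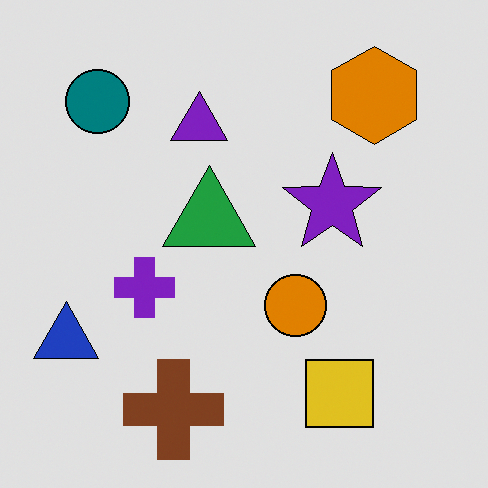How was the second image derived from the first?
Moderately posterized.

Each flat color has snapped to a coarser quantized level — most visibly, the near-white background has dropped to a flat grey.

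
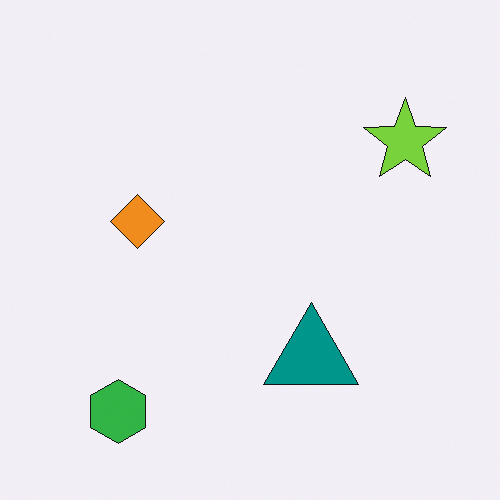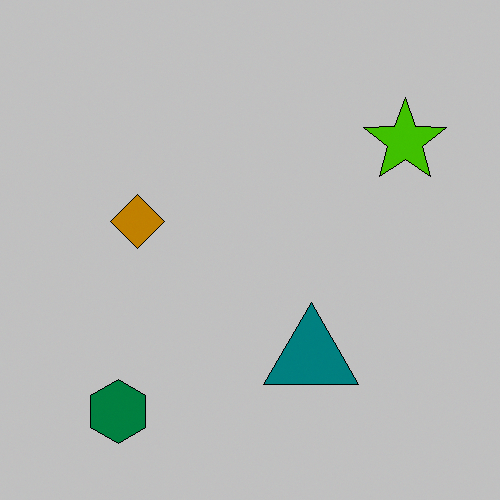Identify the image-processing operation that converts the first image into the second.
The image was aggressively posterized.

Each flat color has snapped to a coarser quantized level — most visibly, the near-white background has dropped to a flat grey.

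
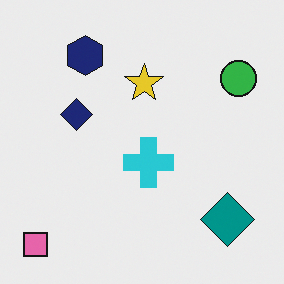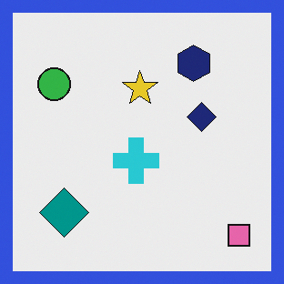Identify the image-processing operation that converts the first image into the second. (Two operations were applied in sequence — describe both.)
The image was flipped horizontally (left ↔ right), then framed with a blue border.

The pink square is in the bottom-left of the first image and the bottom-right of the second — shapes on opposite sides of the vertical midline have swapped in a mirror flip. A solid blue frame runs around the edge of the second image, with the content slightly shrunk inside it.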